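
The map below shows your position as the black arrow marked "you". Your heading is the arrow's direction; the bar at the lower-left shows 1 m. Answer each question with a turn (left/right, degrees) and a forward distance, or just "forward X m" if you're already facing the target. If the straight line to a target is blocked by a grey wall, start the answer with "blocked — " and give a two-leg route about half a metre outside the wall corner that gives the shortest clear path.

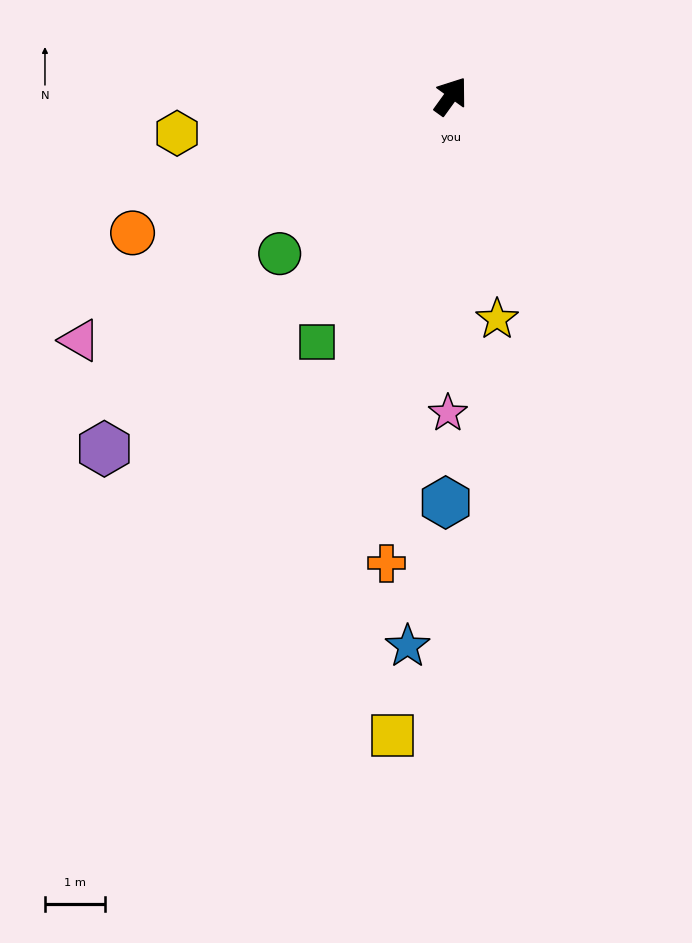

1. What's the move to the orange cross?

turn right 152°, forward 7.9 m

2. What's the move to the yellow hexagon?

turn left 134°, forward 4.6 m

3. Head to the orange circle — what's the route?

turn left 149°, forward 5.8 m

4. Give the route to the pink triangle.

turn left 159°, forward 7.4 m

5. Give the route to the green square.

turn right 173°, forward 4.7 m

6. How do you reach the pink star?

turn right 145°, forward 5.3 m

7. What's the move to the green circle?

turn left 168°, forward 3.9 m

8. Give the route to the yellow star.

turn right 132°, forward 3.8 m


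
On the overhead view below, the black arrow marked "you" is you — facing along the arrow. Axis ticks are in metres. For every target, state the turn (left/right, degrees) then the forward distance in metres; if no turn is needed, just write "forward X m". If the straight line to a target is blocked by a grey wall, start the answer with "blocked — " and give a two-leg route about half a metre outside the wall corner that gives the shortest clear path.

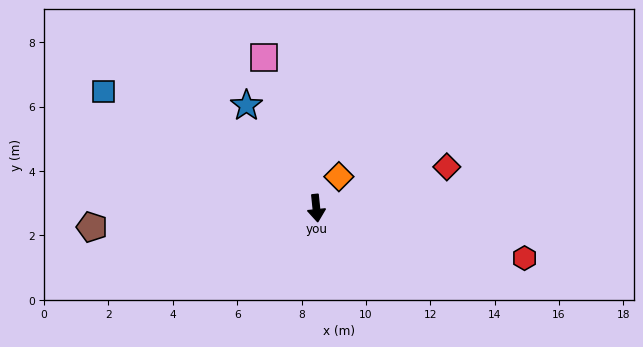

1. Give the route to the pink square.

turn right 167°, forward 5.0 m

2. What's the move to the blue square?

turn right 125°, forward 7.5 m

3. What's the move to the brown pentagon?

turn right 91°, forward 7.0 m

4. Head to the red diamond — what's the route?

turn left 102°, forward 4.3 m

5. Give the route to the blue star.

turn right 152°, forward 3.9 m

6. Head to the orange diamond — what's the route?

turn left 139°, forward 1.2 m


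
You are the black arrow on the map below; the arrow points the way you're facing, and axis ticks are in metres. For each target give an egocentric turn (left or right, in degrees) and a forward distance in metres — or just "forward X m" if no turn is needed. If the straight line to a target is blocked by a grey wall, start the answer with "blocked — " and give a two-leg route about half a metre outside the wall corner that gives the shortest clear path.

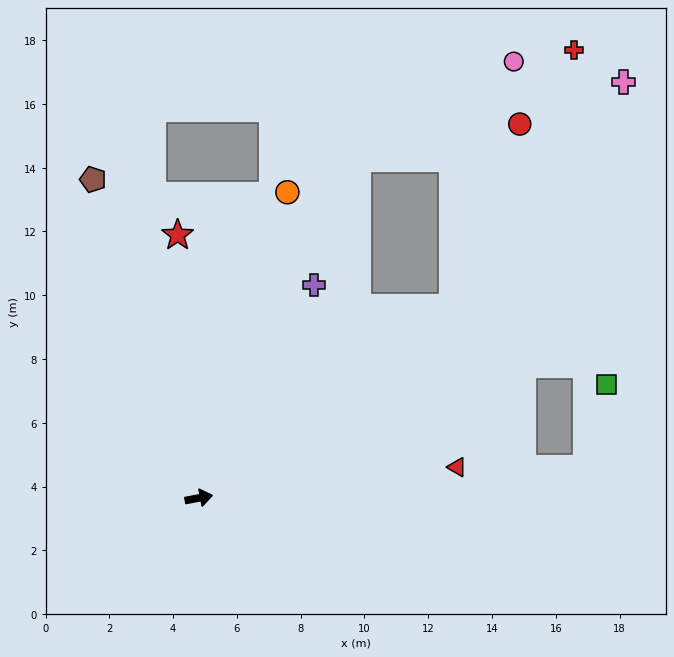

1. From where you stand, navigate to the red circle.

blocked — turn left 26°, forward 9.9 m, then turn left 33°, forward 6.1 m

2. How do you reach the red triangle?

turn right 4°, forward 8.2 m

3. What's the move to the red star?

turn left 84°, forward 8.3 m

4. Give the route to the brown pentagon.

turn left 98°, forward 10.5 m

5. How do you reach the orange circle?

turn left 63°, forward 10.0 m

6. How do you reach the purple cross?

turn left 51°, forward 7.6 m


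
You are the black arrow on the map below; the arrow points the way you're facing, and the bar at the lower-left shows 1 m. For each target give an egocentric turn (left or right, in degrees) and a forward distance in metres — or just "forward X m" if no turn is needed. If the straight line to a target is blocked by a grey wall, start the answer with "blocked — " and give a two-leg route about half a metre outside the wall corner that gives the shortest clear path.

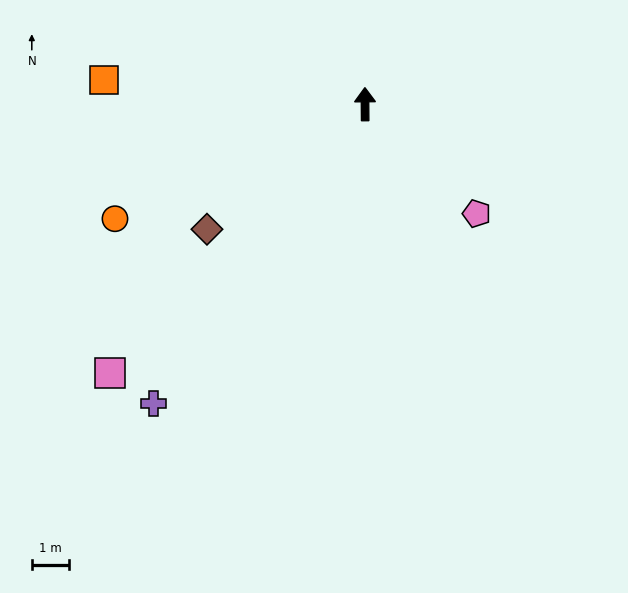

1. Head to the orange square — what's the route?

turn left 84°, forward 7.0 m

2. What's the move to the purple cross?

turn left 144°, forward 9.8 m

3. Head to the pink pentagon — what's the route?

turn right 135°, forward 4.2 m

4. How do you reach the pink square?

turn left 136°, forward 9.9 m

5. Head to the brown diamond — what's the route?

turn left 128°, forward 5.4 m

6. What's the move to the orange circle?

turn left 114°, forward 7.4 m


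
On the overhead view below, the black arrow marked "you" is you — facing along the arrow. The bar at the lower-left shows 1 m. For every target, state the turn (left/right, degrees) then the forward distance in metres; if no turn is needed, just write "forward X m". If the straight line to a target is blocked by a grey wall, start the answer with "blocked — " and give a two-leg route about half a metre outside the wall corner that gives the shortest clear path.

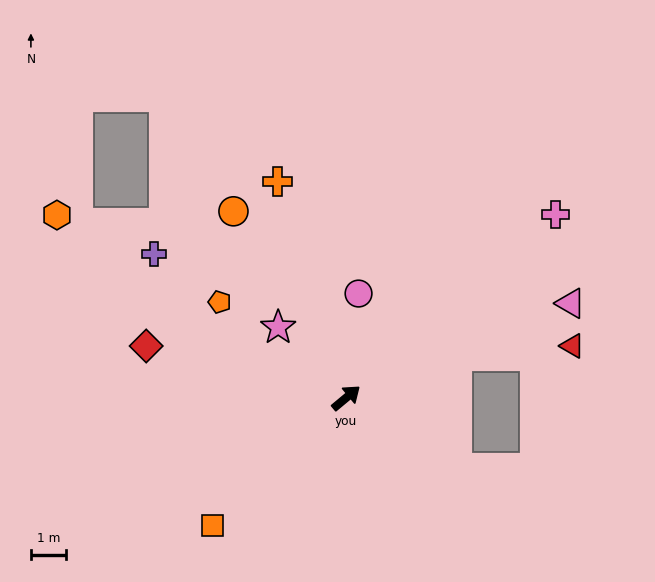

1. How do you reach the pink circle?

turn left 43°, forward 3.0 m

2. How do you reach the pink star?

turn left 94°, forward 2.8 m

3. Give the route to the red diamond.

turn left 126°, forward 5.9 m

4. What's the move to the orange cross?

turn left 68°, forward 6.4 m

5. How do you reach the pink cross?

forward 7.9 m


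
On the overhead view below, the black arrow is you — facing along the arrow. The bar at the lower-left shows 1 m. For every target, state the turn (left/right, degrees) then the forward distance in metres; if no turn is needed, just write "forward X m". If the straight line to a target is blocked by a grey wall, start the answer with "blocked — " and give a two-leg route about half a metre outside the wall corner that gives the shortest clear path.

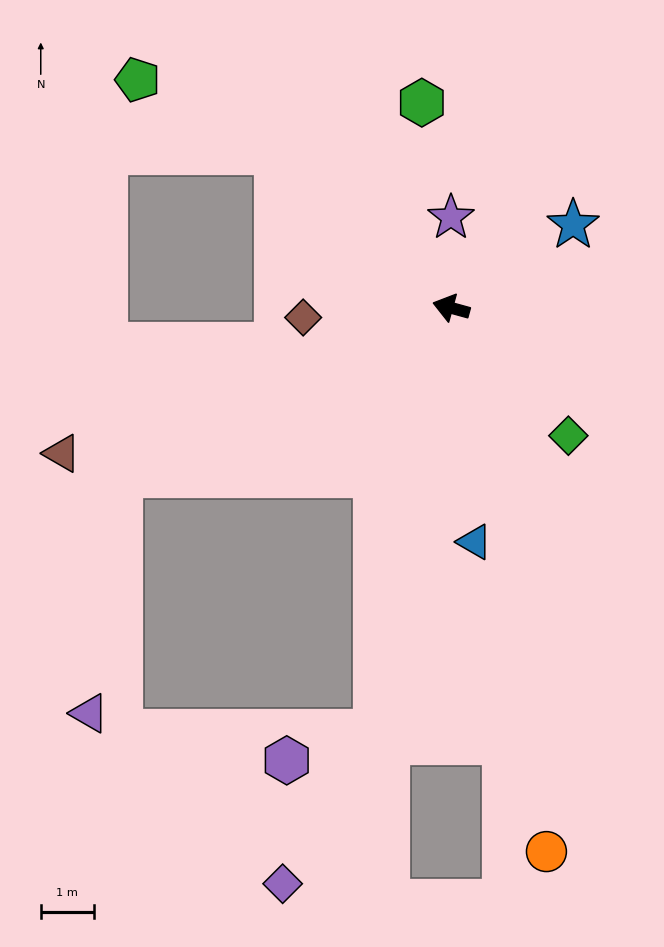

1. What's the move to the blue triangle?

turn left 111°, forward 4.5 m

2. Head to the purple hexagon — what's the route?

blocked — turn left 95°, forward 8.2 m, then turn right 62°, forward 1.8 m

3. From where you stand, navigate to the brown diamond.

turn left 19°, forward 2.8 m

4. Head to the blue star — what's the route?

turn right 130°, forward 2.8 m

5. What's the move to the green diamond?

turn left 148°, forward 3.3 m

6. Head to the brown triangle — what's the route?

turn left 36°, forward 7.9 m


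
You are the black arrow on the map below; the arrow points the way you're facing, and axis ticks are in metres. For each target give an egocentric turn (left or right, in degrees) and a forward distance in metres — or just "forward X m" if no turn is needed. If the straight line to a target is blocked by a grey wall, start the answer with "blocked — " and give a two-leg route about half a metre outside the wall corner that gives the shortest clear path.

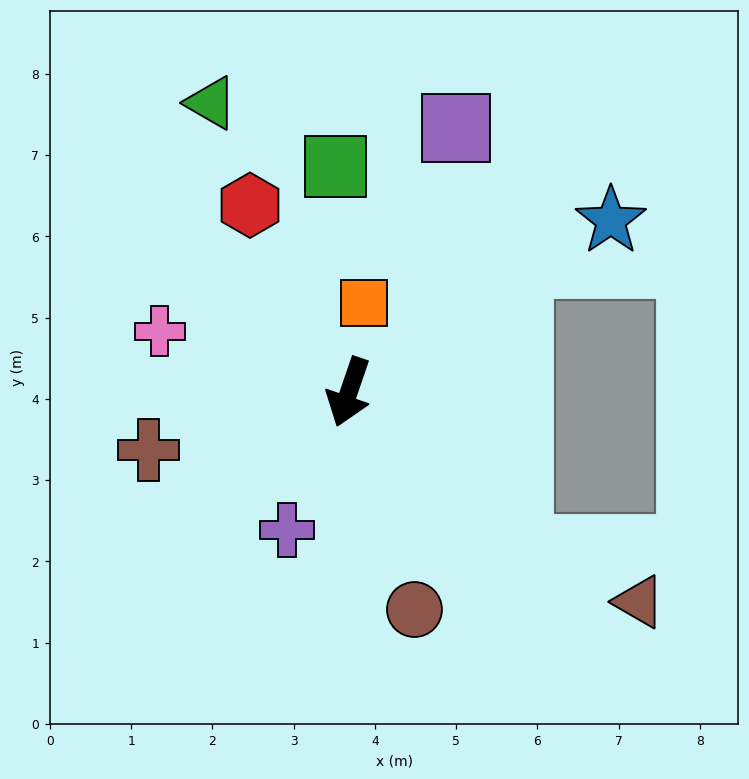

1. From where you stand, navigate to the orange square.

turn right 171°, forward 1.1 m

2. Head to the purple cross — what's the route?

turn right 5°, forward 1.9 m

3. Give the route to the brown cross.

turn right 55°, forward 2.6 m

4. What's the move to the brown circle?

turn left 36°, forward 2.8 m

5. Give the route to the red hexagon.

turn right 133°, forward 2.6 m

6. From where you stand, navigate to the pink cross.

turn right 89°, forward 2.4 m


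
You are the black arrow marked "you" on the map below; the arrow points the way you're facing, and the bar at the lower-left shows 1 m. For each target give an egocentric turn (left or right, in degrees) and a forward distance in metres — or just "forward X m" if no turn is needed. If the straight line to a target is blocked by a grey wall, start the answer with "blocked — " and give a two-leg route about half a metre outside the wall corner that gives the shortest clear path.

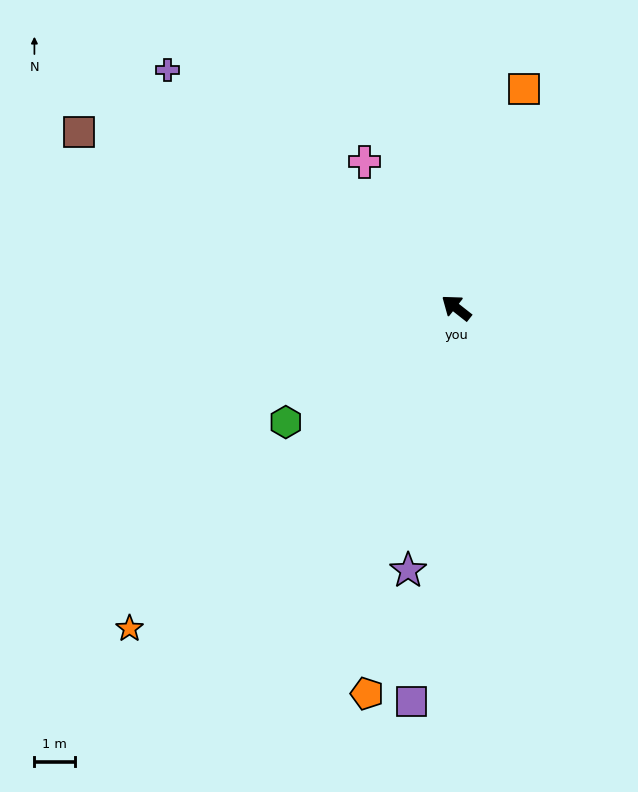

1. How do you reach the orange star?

turn left 83°, forward 11.4 m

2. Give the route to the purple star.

turn left 118°, forward 6.7 m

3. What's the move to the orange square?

turn right 69°, forward 5.7 m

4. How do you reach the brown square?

turn left 13°, forward 10.4 m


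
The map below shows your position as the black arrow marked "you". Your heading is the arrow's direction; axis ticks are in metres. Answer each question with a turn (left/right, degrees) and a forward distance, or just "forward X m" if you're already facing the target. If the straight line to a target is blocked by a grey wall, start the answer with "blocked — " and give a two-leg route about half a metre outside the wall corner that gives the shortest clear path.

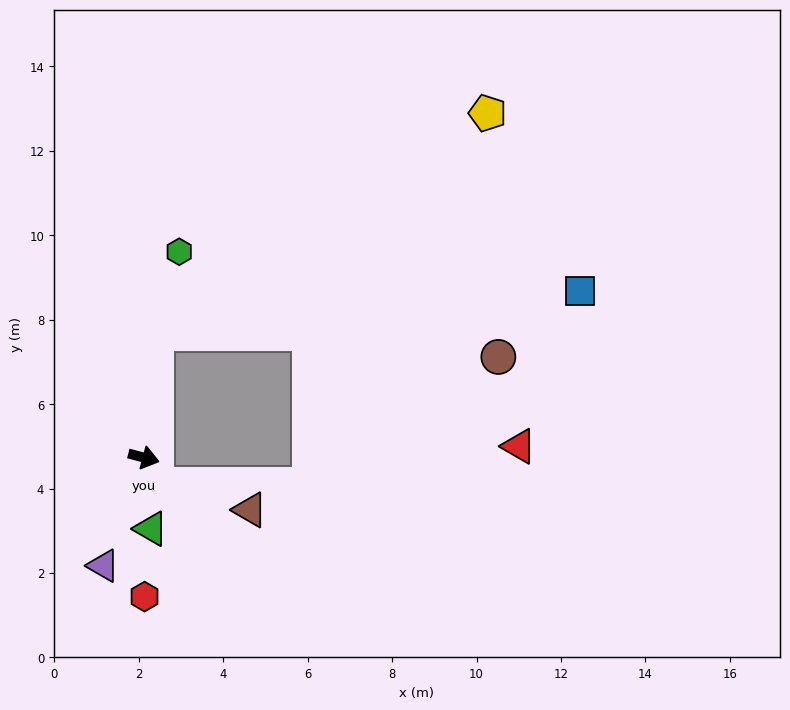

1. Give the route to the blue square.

blocked — turn left 99°, forward 3.0 m, then turn right 78°, forward 10.1 m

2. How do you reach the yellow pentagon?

blocked — turn left 99°, forward 3.0 m, then turn right 51°, forward 9.4 m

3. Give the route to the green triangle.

turn right 69°, forward 1.7 m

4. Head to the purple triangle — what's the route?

turn right 96°, forward 2.7 m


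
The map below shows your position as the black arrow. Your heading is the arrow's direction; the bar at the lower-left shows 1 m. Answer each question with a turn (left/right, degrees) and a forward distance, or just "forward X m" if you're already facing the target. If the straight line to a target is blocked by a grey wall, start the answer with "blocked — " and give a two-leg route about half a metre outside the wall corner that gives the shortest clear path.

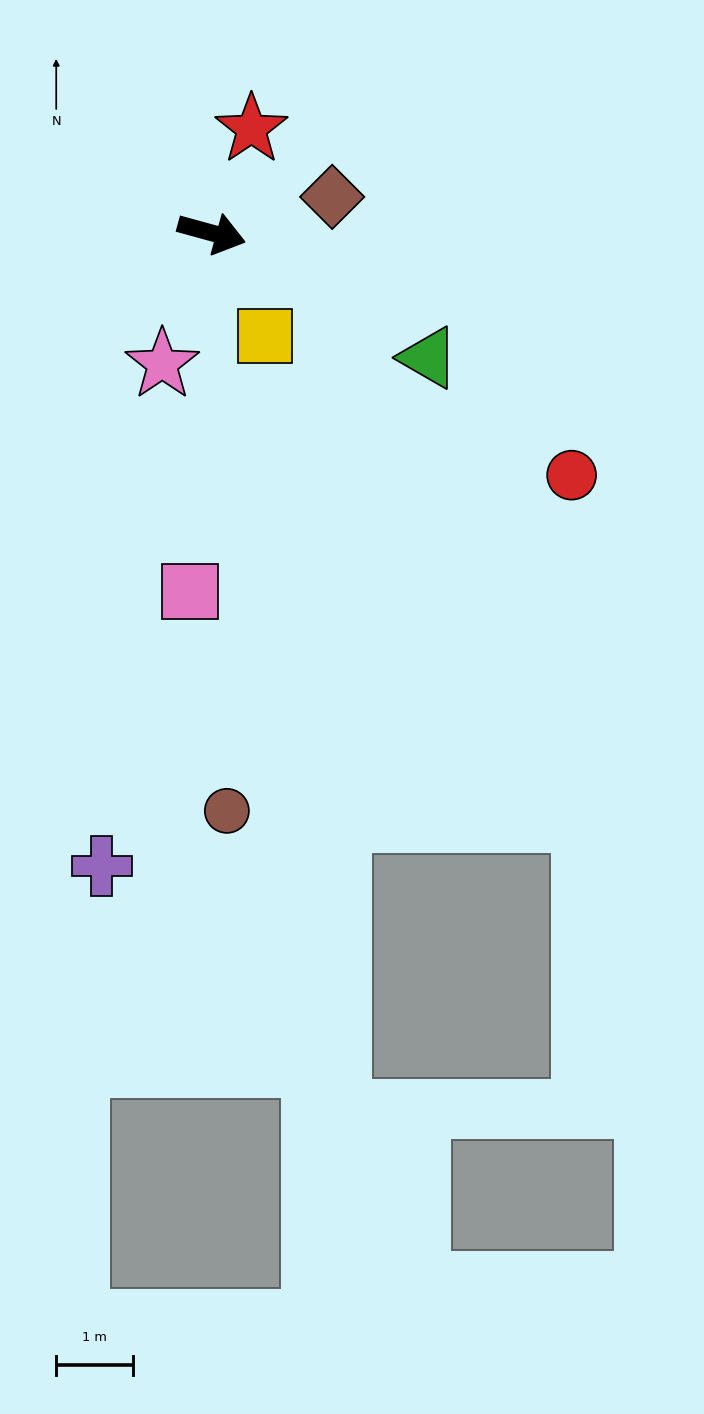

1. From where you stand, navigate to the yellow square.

turn right 47°, forward 1.5 m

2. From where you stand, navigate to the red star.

turn left 84°, forward 1.5 m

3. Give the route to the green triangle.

turn right 15°, forward 3.3 m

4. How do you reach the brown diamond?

turn left 32°, forward 1.6 m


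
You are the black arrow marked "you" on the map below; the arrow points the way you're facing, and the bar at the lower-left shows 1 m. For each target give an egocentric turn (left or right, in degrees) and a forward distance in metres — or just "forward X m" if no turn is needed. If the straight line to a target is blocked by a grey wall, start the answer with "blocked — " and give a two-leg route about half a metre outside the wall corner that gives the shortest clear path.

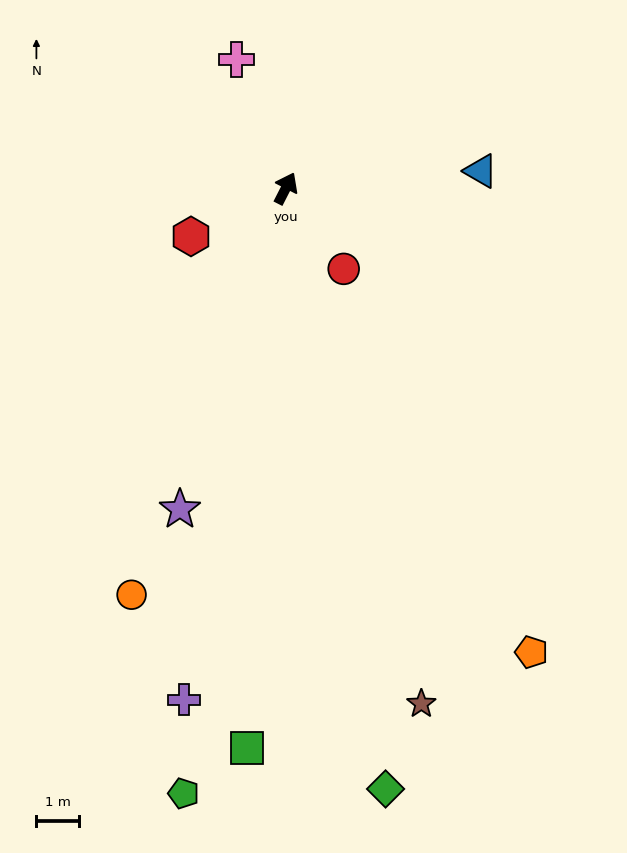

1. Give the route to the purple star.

turn right 171°, forward 7.9 m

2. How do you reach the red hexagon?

turn left 144°, forward 2.5 m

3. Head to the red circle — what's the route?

turn right 117°, forward 2.3 m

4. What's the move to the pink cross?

turn left 48°, forward 3.2 m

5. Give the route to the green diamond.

turn right 144°, forward 14.2 m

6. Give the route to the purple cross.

turn right 164°, forward 12.2 m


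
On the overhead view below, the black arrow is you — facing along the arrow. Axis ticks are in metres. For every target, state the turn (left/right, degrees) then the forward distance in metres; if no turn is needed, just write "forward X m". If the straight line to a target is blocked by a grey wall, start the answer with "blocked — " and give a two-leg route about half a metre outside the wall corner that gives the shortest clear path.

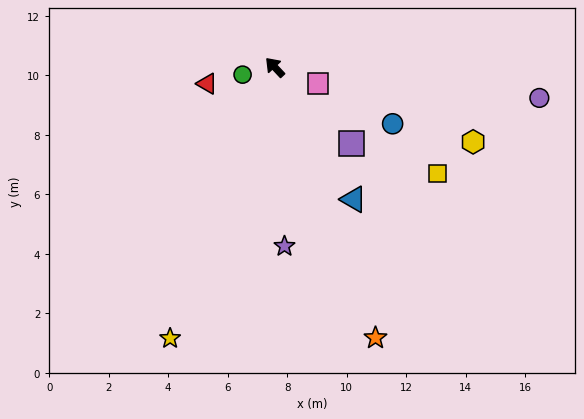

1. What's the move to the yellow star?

turn left 116°, forward 9.8 m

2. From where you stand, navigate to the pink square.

turn right 154°, forward 1.5 m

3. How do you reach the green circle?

turn left 60°, forward 1.1 m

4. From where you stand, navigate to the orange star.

turn left 157°, forward 9.7 m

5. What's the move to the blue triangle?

turn left 168°, forward 5.2 m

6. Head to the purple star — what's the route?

turn left 140°, forward 6.0 m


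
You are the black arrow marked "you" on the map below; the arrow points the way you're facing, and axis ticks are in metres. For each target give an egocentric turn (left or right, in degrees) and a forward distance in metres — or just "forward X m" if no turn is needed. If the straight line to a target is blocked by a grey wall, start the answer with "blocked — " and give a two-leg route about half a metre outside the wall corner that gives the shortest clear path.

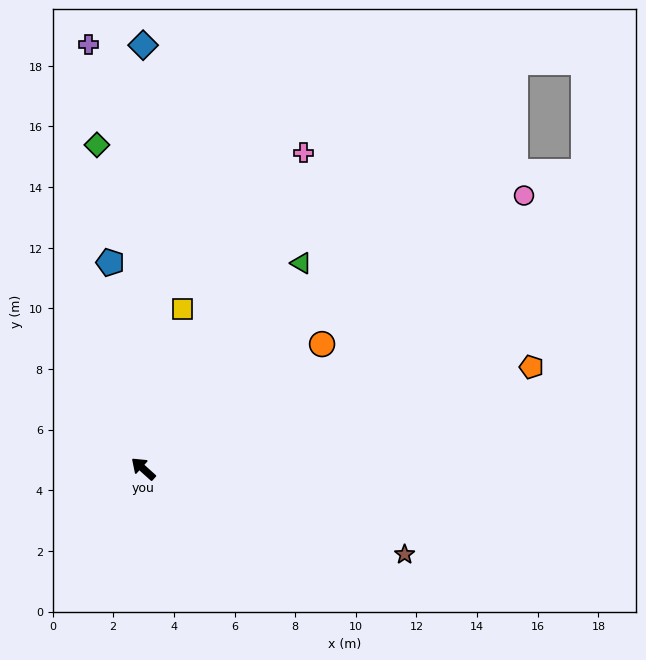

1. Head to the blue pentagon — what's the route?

turn right 39°, forward 6.9 m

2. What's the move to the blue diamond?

turn right 48°, forward 14.0 m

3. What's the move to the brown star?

turn right 156°, forward 9.1 m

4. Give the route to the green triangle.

turn right 85°, forward 8.6 m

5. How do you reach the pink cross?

turn right 75°, forward 11.7 m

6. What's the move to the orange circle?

turn right 103°, forward 7.2 m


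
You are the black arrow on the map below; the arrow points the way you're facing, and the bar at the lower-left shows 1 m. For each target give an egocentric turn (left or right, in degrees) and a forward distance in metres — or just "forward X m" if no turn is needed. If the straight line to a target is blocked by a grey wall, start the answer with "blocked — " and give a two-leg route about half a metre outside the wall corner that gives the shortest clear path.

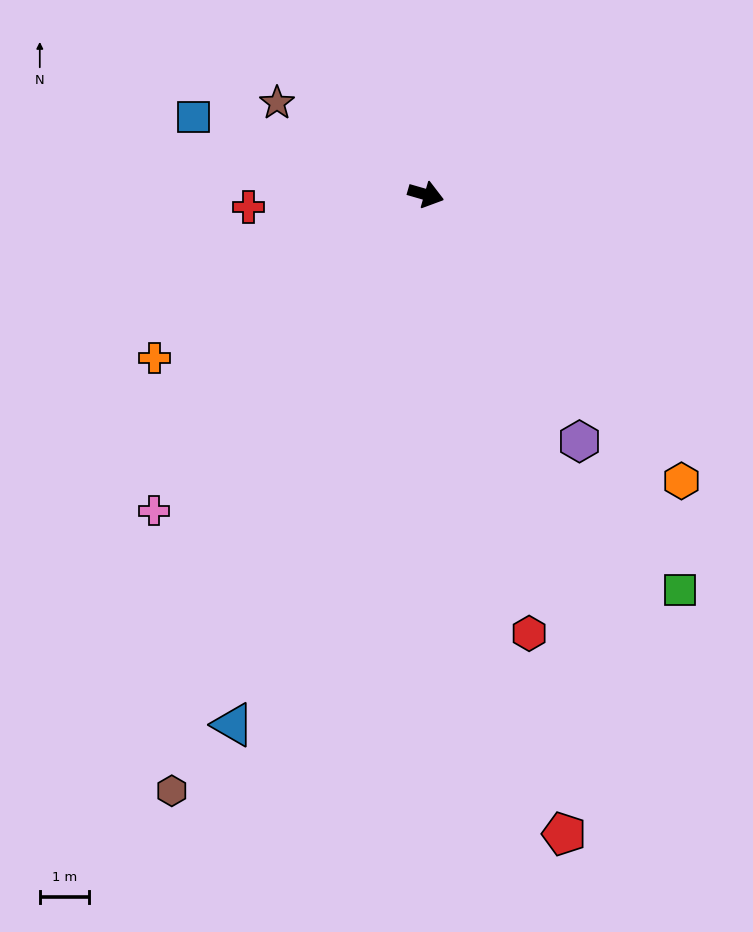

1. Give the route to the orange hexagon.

turn right 32°, forward 7.8 m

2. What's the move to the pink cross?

turn right 115°, forward 8.5 m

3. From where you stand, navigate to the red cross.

turn right 160°, forward 3.6 m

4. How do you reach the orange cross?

turn right 133°, forward 6.5 m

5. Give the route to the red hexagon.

turn right 61°, forward 9.2 m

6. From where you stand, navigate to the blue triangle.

turn right 94°, forward 11.5 m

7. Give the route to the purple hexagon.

turn right 42°, forward 5.9 m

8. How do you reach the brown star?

turn left 164°, forward 3.6 m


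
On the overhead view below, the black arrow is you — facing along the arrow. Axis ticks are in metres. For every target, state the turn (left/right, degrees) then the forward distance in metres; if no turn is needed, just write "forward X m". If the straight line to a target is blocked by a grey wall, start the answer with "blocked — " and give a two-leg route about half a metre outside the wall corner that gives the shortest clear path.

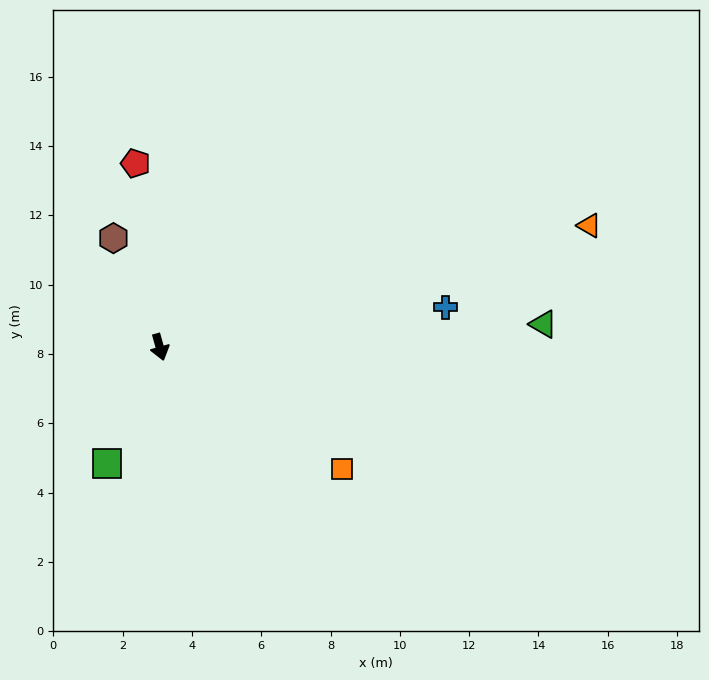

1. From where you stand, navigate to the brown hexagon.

turn right 173°, forward 3.4 m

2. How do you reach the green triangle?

turn left 78°, forward 11.1 m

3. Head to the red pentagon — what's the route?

turn left 172°, forward 5.3 m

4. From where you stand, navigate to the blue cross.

turn left 82°, forward 8.3 m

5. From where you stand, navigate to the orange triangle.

turn left 90°, forward 12.9 m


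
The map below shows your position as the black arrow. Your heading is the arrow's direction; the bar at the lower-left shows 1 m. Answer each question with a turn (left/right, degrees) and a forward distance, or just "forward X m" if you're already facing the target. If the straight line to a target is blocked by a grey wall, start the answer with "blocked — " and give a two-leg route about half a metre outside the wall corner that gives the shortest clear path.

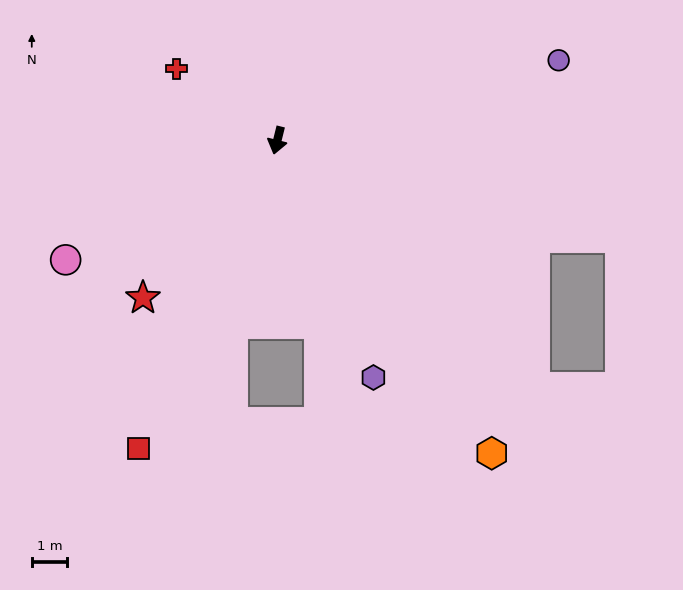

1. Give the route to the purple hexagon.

turn left 36°, forward 7.2 m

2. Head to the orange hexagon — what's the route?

turn left 48°, forward 10.7 m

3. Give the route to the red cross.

turn right 111°, forward 3.5 m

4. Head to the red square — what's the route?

turn right 10°, forward 9.6 m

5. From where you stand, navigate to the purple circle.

turn left 120°, forward 8.3 m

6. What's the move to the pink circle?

turn right 47°, forward 6.9 m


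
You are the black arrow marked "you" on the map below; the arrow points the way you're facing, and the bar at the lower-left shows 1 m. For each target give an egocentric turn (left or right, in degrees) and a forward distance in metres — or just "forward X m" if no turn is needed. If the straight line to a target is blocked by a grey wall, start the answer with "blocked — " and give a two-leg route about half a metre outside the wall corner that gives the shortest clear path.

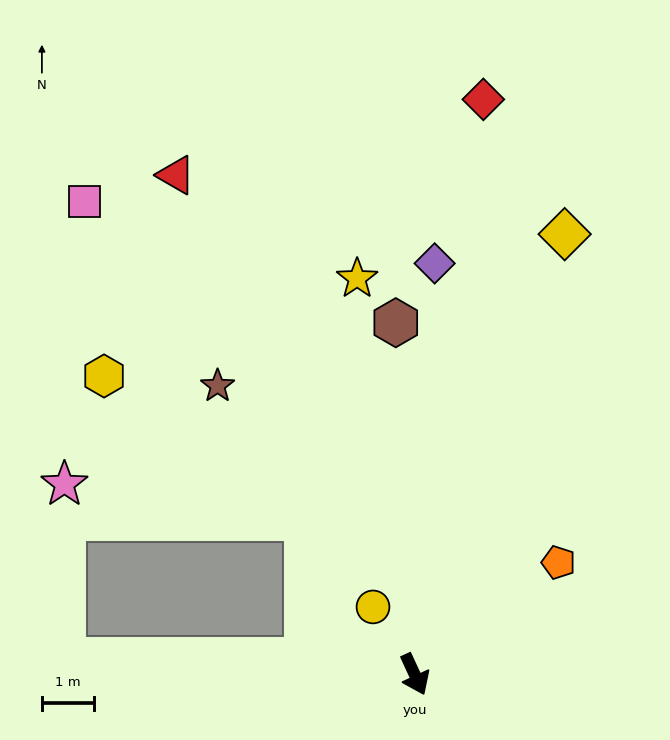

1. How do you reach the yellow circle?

turn right 173°, forward 1.5 m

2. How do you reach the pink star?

blocked — turn right 117°, forward 6.7 m, then turn right 88°, forward 3.4 m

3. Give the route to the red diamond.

turn left 148°, forward 11.1 m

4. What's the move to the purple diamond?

turn left 152°, forward 7.9 m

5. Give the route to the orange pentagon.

turn left 103°, forward 3.5 m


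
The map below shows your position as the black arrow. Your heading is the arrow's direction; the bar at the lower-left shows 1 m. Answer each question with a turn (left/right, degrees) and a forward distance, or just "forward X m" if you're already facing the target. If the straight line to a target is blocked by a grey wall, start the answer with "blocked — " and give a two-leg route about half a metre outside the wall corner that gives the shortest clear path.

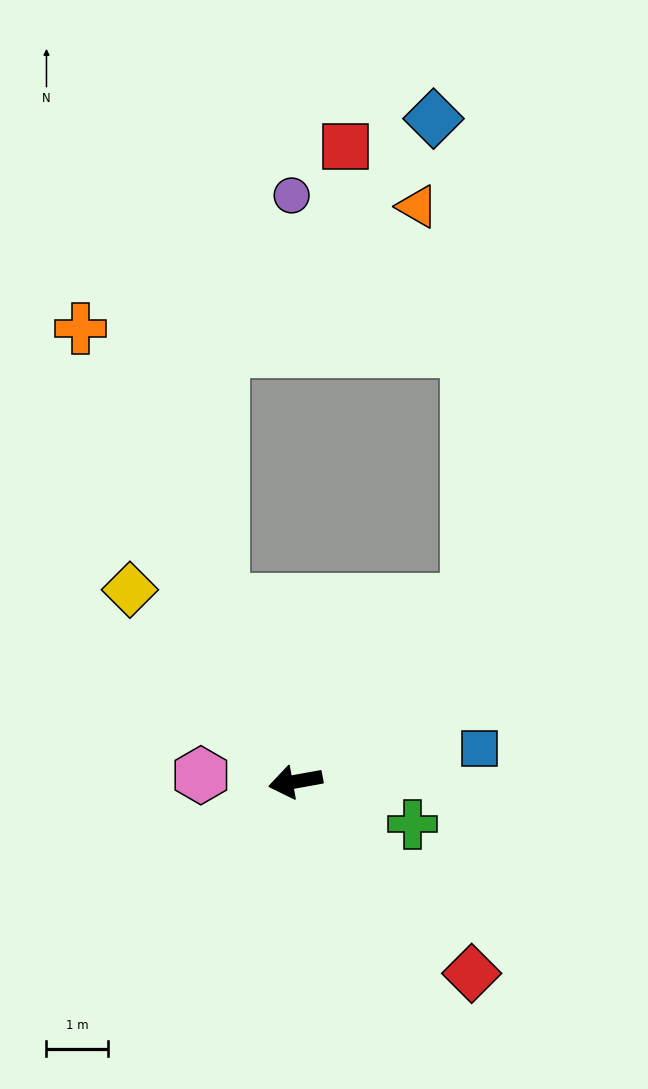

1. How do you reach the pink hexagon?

turn right 14°, forward 1.5 m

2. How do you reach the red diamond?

turn left 122°, forward 4.2 m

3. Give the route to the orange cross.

turn right 75°, forward 8.1 m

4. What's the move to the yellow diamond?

turn right 59°, forward 4.1 m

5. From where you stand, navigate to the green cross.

turn left 150°, forward 2.0 m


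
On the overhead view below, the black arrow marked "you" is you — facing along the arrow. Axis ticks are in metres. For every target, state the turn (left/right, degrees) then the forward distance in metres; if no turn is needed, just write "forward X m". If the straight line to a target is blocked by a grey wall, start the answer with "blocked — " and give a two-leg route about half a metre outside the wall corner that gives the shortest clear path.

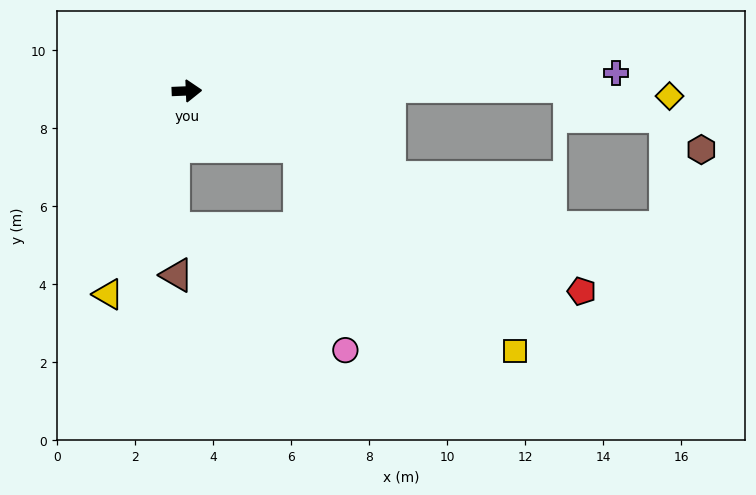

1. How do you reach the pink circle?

blocked — turn right 29°, forward 3.2 m, then turn right 51°, forward 5.4 m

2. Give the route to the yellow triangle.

turn right 113°, forward 5.6 m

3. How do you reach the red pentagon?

turn right 29°, forward 11.4 m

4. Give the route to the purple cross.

forward 11.0 m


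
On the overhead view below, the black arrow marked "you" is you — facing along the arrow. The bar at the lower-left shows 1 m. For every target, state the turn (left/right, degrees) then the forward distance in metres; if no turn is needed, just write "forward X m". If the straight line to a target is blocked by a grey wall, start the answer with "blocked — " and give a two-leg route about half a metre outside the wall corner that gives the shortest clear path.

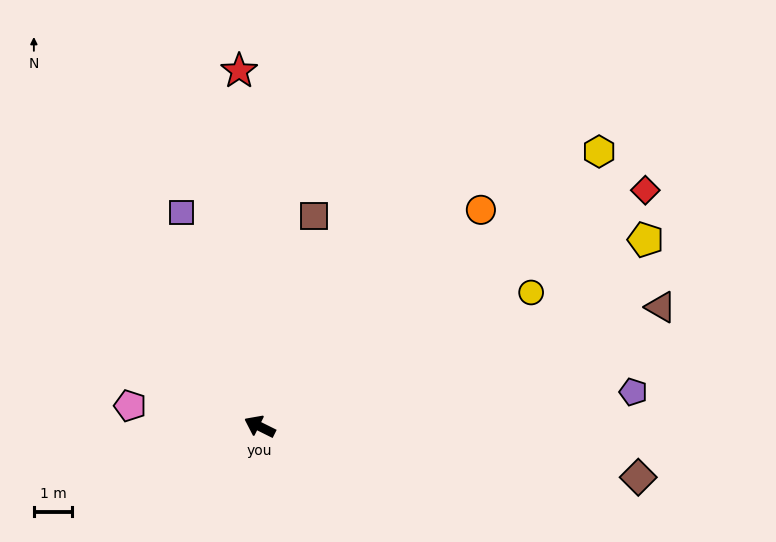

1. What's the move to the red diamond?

turn right 122°, forward 11.9 m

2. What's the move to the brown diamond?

turn right 161°, forward 10.0 m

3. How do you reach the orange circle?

turn right 109°, forward 8.1 m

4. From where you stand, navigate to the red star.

turn right 60°, forward 9.4 m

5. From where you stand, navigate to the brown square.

turn right 78°, forward 5.7 m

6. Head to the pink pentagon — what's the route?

turn left 17°, forward 3.5 m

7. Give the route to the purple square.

turn right 44°, forward 6.0 m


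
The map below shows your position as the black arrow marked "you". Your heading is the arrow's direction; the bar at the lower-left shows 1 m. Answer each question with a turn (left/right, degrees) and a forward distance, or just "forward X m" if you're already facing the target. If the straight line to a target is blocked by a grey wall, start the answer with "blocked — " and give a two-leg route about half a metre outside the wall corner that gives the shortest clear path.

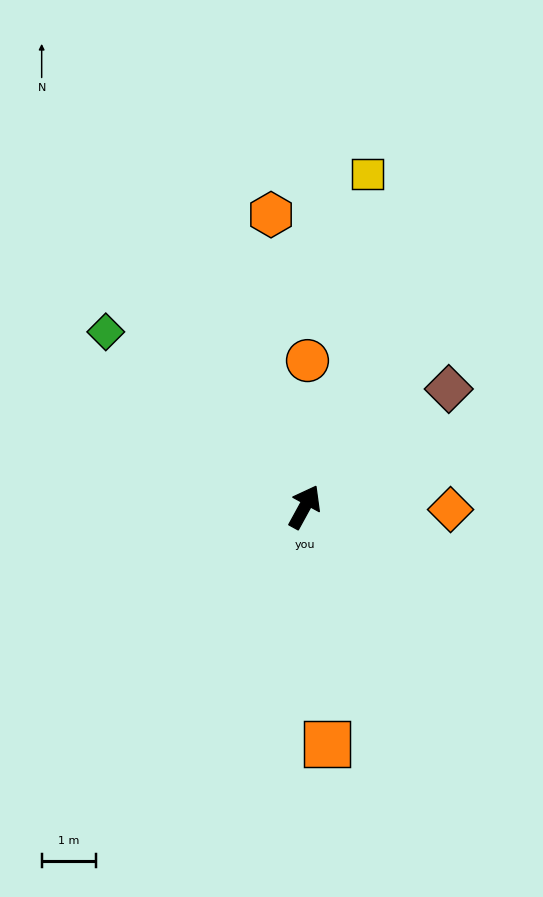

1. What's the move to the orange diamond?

turn right 62°, forward 2.7 m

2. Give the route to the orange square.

turn right 146°, forward 4.4 m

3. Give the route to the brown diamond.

turn right 22°, forward 3.4 m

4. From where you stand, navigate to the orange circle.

turn left 28°, forward 2.7 m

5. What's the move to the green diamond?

turn left 77°, forward 4.9 m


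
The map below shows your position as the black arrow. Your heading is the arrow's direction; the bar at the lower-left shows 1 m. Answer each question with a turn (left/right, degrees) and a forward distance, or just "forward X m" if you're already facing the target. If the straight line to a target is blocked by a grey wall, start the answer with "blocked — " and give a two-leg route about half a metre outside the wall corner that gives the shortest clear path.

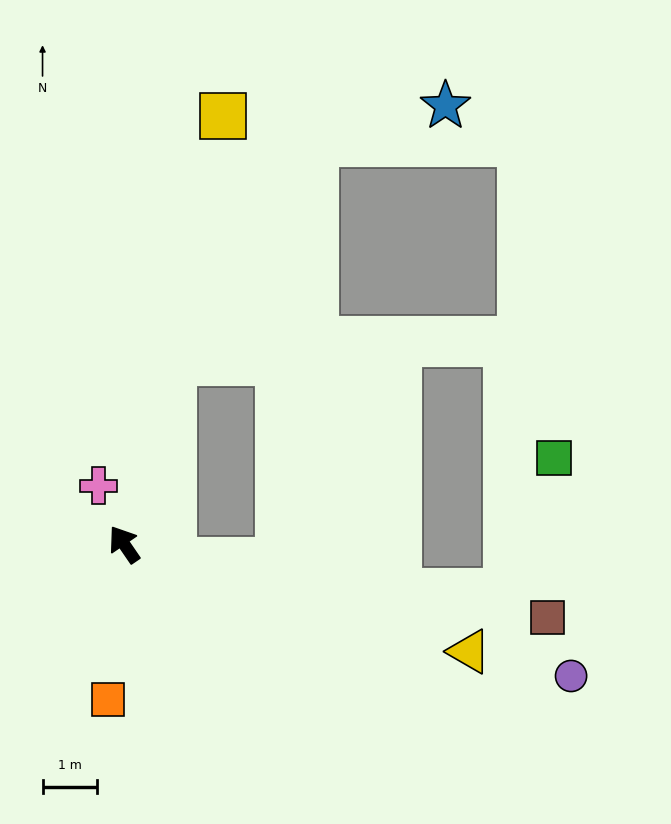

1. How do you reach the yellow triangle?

turn right 142°, forward 6.6 m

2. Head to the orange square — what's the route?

turn left 140°, forward 2.9 m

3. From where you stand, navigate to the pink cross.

turn right 11°, forward 1.2 m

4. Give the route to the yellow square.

turn right 47°, forward 8.1 m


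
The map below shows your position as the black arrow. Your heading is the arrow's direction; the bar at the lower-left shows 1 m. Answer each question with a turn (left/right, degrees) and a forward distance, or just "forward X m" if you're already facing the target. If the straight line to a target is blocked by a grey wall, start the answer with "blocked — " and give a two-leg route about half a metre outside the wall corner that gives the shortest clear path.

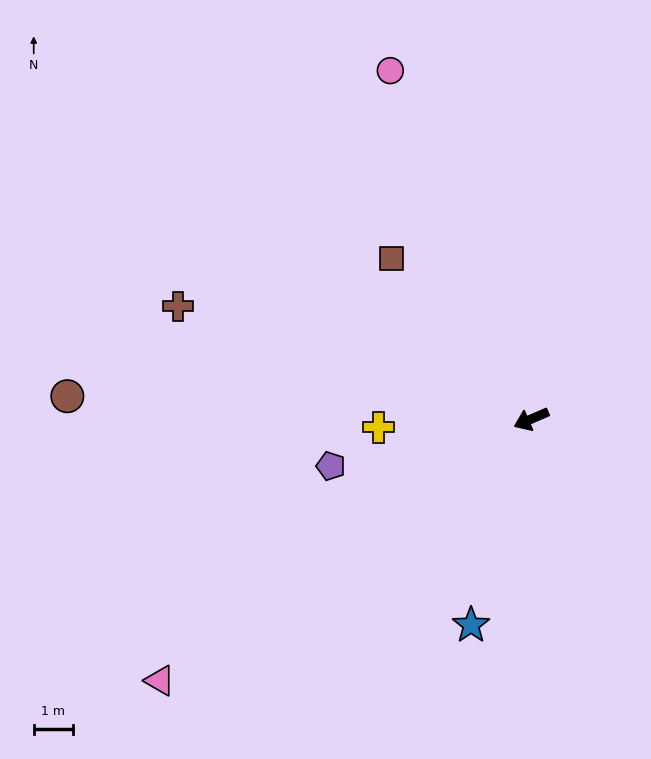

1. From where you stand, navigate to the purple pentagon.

turn right 10°, forward 5.2 m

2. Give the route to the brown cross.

turn right 41°, forward 9.4 m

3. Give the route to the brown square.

turn right 72°, forward 5.4 m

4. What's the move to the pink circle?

turn right 91°, forward 9.5 m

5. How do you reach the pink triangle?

turn left 12°, forward 11.5 m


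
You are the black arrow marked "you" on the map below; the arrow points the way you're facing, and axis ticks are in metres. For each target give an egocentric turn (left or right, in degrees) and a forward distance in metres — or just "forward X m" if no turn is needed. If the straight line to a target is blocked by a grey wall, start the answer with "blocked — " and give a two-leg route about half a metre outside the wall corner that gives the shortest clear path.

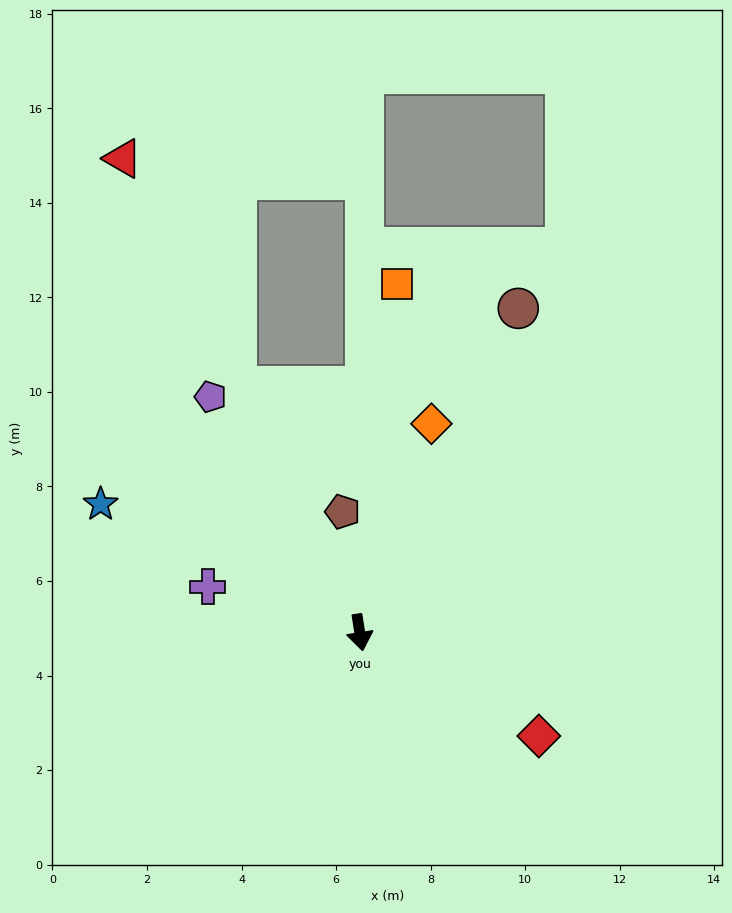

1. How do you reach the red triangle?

turn right 162°, forward 11.2 m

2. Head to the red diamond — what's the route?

turn left 51°, forward 4.4 m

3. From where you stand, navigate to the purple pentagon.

turn right 157°, forward 5.9 m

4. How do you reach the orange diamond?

turn left 152°, forward 4.7 m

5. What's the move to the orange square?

turn left 165°, forward 7.4 m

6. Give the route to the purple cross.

turn right 116°, forward 3.4 m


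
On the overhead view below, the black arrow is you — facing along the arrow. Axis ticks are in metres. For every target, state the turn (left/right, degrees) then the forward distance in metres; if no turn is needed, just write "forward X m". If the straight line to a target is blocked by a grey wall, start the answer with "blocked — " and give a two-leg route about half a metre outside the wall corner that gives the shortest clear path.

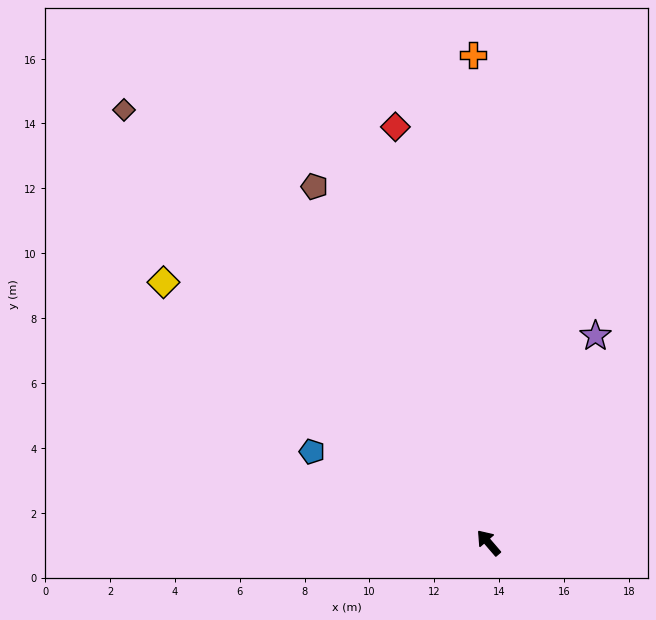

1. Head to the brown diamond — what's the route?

forward 17.4 m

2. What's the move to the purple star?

turn right 68°, forward 7.2 m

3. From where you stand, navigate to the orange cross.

turn right 39°, forward 15.0 m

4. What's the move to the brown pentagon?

turn right 15°, forward 12.2 m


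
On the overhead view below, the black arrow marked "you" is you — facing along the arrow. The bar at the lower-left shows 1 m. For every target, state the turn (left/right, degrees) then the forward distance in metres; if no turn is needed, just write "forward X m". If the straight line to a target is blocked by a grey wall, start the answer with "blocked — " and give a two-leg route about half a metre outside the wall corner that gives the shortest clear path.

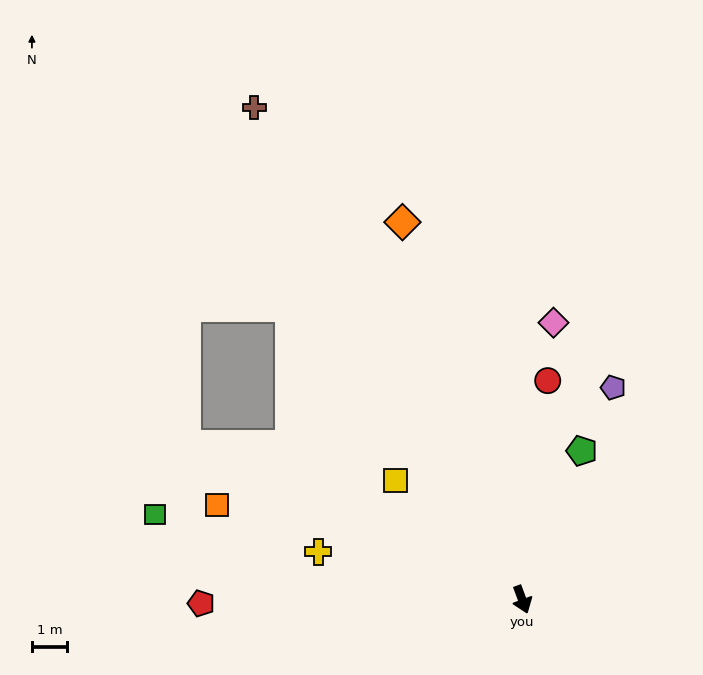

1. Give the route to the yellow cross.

turn right 123°, forward 5.9 m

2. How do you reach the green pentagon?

turn left 138°, forward 4.5 m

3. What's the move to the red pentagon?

turn right 110°, forward 9.1 m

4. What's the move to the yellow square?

turn right 153°, forward 4.9 m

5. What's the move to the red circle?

turn left 153°, forward 6.2 m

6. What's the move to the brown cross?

turn right 172°, forward 15.8 m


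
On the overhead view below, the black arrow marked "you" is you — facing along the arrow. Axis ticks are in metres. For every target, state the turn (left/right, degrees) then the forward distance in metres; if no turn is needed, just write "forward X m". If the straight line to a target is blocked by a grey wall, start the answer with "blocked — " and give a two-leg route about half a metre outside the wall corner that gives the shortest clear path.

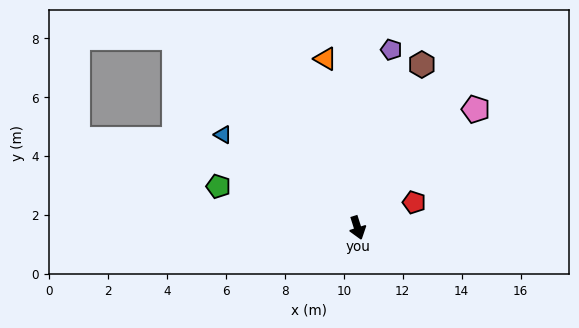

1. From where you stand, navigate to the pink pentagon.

turn left 117°, forward 5.7 m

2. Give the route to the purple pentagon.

turn left 152°, forward 6.2 m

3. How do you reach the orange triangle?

turn left 173°, forward 5.8 m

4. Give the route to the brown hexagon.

turn left 141°, forward 6.0 m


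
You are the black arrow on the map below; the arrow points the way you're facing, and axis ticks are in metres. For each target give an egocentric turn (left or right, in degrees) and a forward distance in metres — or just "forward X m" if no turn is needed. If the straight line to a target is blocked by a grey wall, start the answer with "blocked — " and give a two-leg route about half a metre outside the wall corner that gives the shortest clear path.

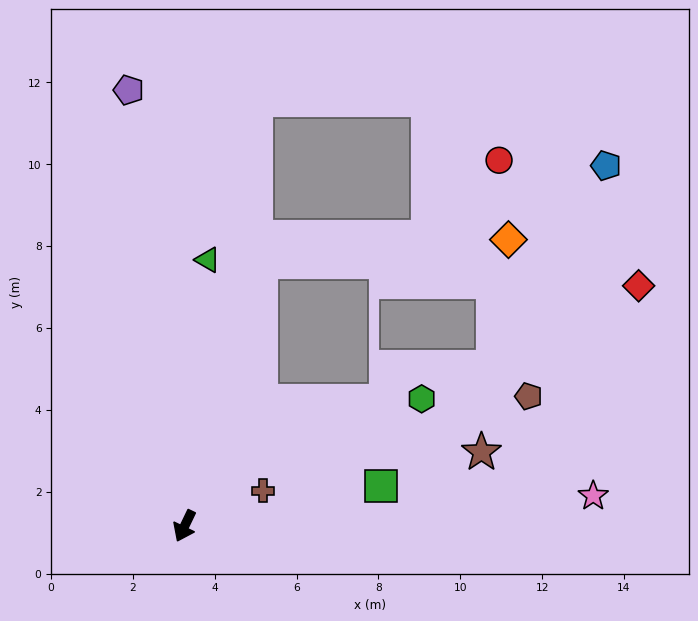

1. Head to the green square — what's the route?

turn left 127°, forward 4.9 m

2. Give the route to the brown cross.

turn left 140°, forward 2.1 m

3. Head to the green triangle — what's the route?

turn right 159°, forward 6.5 m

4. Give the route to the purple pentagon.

turn right 147°, forward 10.7 m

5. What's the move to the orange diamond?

blocked — turn right 170°, forward 6.7 m, then turn right 69°, forward 6.1 m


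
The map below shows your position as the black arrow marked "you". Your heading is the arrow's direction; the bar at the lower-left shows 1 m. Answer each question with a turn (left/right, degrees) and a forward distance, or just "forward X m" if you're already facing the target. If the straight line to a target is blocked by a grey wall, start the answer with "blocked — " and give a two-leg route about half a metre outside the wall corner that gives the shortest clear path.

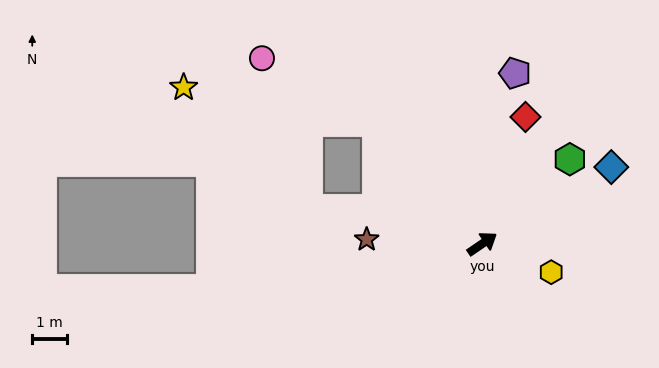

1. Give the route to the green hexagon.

turn left 10°, forward 3.5 m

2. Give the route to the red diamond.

turn left 37°, forward 3.8 m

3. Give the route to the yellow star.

blocked — turn left 97°, forward 4.6 m, then turn left 38°, forward 5.6 m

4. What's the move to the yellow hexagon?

turn right 57°, forward 2.1 m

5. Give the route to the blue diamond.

turn right 4°, forward 4.3 m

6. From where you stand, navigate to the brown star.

turn left 144°, forward 3.3 m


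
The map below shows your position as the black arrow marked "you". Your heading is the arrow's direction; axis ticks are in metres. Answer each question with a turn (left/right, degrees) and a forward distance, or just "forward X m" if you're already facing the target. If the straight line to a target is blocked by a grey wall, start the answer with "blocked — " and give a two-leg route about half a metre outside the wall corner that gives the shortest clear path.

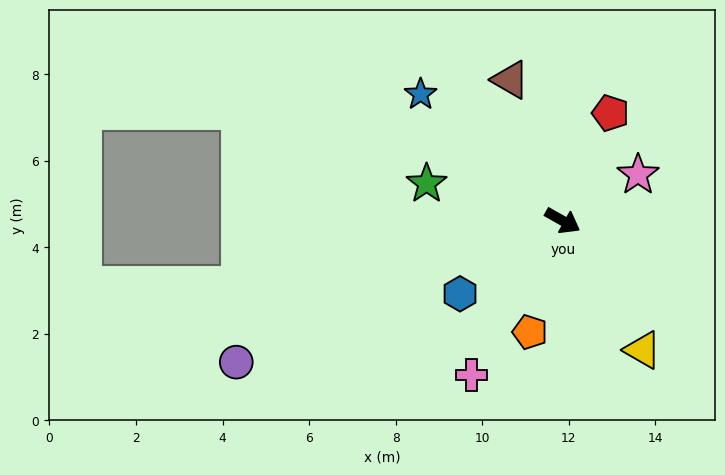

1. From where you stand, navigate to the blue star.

turn left 168°, forward 4.4 m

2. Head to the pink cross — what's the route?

turn right 91°, forward 4.1 m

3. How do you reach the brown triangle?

turn left 140°, forward 3.5 m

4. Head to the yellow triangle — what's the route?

turn right 29°, forward 3.5 m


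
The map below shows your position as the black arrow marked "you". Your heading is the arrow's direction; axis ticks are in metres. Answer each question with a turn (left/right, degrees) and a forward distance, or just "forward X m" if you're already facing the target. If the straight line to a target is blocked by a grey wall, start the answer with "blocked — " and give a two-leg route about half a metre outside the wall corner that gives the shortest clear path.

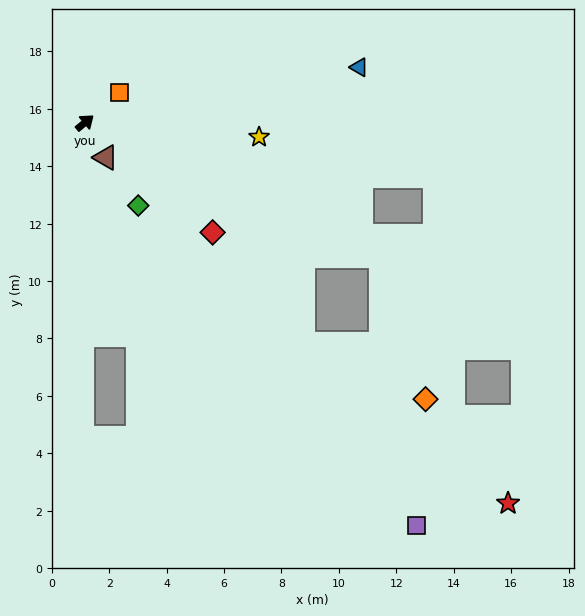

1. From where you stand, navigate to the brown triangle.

turn right 99°, forward 1.4 m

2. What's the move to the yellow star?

turn right 44°, forward 6.1 m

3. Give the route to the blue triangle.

turn right 28°, forward 9.7 m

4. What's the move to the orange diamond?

blocked — turn right 64°, forward 11.3 m, then turn right 48°, forward 5.2 m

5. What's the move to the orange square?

forward 1.6 m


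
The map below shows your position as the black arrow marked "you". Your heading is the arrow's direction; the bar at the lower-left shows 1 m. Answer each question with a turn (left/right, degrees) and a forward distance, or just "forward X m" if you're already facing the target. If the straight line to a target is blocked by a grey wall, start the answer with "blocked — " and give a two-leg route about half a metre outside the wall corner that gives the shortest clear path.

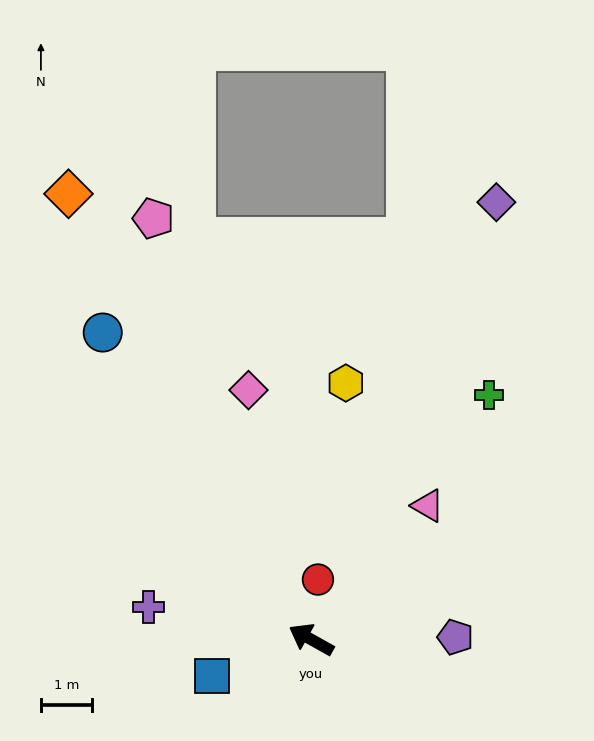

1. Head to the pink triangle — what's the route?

turn right 102°, forward 3.5 m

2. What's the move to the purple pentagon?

turn right 150°, forward 2.8 m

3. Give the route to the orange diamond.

turn right 32°, forward 10.0 m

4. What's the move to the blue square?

turn left 49°, forward 2.1 m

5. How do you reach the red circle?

turn right 67°, forward 1.2 m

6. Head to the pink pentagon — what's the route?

turn right 40°, forward 8.9 m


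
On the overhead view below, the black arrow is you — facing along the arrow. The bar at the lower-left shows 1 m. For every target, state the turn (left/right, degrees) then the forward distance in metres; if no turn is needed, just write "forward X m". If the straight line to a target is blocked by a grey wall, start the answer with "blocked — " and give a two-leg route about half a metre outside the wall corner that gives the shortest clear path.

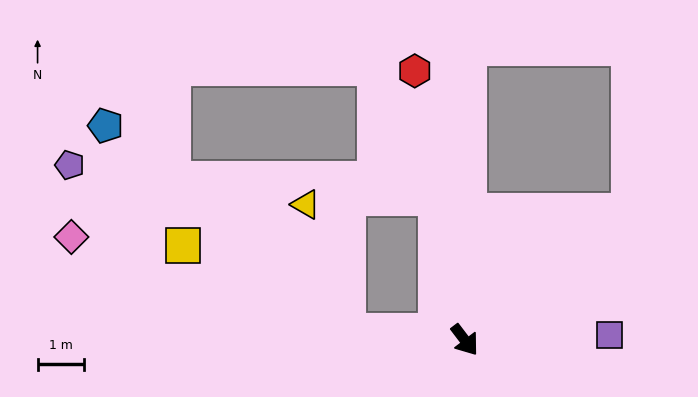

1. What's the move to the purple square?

turn left 55°, forward 3.1 m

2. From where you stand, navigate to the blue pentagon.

blocked — turn right 131°, forward 2.6 m, then turn right 37°, forward 6.9 m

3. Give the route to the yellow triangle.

blocked — turn right 131°, forward 2.6 m, then turn right 69°, forward 2.9 m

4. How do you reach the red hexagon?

turn left 153°, forward 5.9 m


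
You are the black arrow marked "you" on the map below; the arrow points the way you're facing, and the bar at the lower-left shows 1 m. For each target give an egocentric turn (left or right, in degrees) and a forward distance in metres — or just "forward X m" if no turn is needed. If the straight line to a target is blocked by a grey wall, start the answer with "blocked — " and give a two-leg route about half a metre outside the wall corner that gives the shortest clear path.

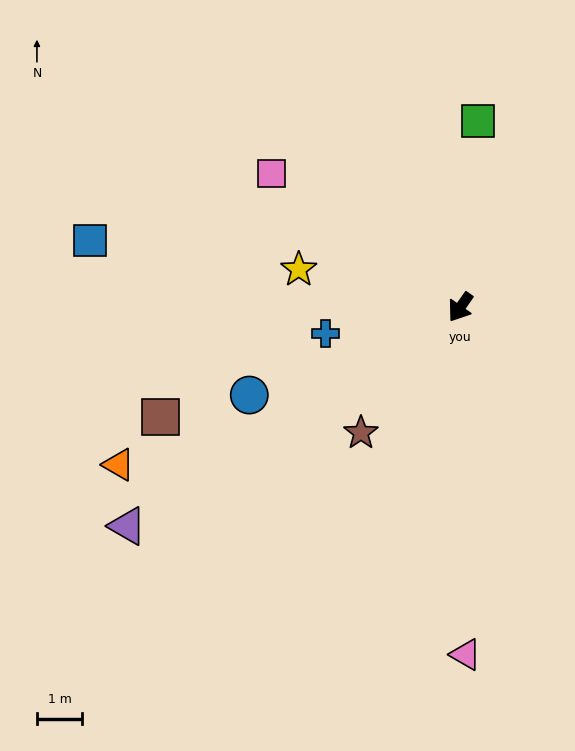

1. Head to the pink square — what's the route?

turn right 90°, forward 5.1 m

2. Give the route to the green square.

turn right 150°, forward 4.2 m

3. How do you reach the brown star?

turn right 3°, forward 3.6 m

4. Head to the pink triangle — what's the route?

turn left 36°, forward 7.7 m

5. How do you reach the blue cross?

turn right 44°, forward 3.0 m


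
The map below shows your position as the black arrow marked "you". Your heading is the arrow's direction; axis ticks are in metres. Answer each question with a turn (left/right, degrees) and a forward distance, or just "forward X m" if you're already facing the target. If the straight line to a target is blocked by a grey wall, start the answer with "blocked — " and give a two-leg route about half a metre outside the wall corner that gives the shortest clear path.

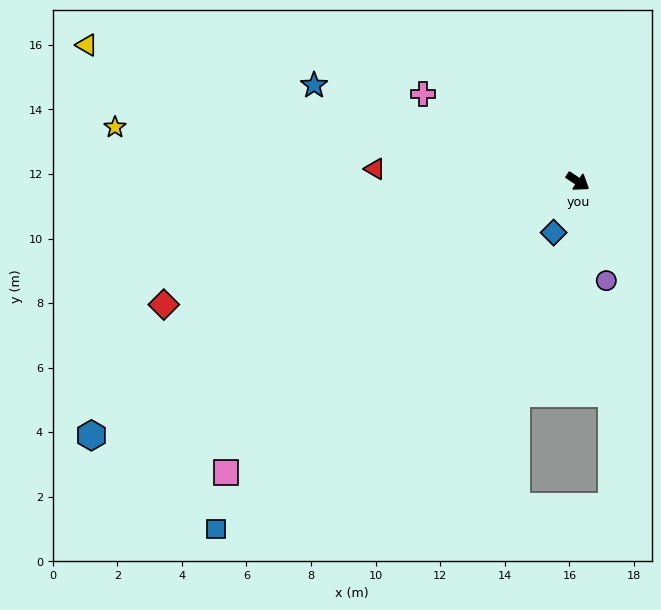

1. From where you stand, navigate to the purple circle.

turn right 40°, forward 3.2 m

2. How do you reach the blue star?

turn right 166°, forward 8.7 m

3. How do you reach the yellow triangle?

turn right 162°, forward 15.8 m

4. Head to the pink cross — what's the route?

turn right 176°, forward 5.5 m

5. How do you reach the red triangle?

turn right 150°, forward 6.3 m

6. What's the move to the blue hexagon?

turn right 119°, forward 17.0 m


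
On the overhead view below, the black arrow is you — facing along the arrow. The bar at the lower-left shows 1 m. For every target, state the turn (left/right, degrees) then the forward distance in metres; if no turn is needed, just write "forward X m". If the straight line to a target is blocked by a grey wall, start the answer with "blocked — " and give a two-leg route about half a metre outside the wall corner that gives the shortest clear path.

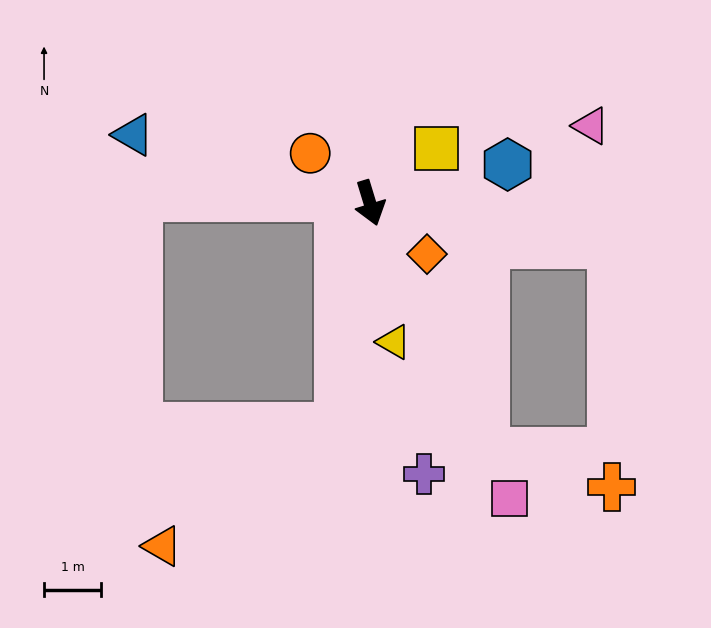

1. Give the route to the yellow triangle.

turn right 7°, forward 2.5 m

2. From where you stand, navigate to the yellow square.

turn left 112°, forward 1.5 m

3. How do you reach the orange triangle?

blocked — turn right 25°, forward 4.0 m, then turn right 48°, forward 3.7 m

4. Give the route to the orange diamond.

turn left 31°, forward 1.3 m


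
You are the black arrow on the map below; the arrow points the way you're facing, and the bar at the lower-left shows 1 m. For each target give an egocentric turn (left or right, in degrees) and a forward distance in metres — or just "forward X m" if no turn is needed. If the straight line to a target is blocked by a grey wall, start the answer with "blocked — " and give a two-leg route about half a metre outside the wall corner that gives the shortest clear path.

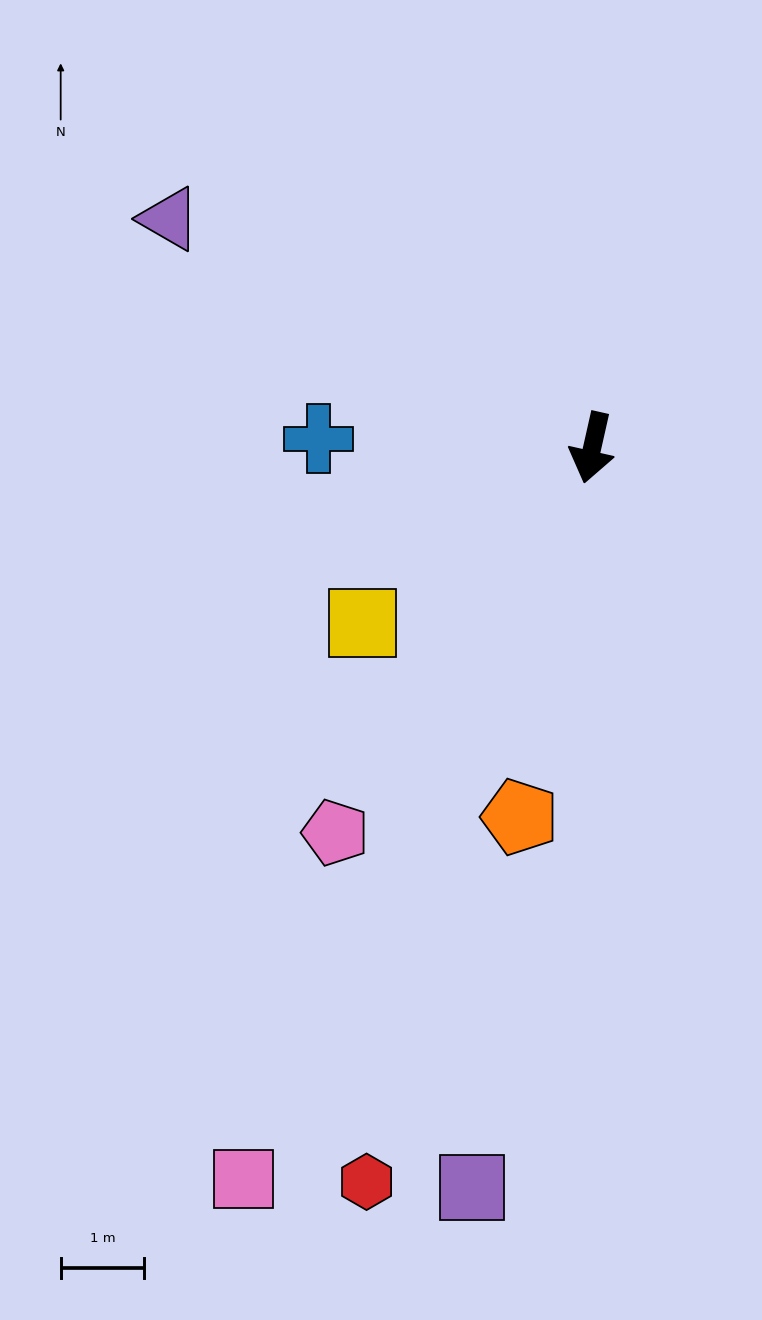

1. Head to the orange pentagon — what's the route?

forward 4.5 m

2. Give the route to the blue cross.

turn right 79°, forward 3.3 m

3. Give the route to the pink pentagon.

turn right 21°, forward 5.5 m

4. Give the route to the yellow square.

turn right 40°, forward 3.5 m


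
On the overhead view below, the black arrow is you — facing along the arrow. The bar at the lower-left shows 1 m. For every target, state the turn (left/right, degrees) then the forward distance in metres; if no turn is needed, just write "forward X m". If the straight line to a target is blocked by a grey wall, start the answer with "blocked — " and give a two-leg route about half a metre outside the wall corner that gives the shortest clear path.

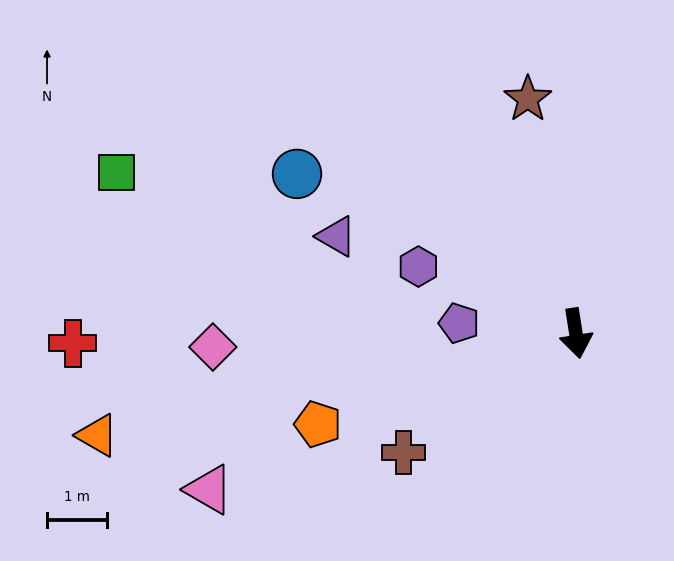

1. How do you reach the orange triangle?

turn right 87°, forward 8.1 m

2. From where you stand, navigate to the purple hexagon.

turn right 122°, forward 2.8 m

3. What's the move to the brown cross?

turn right 64°, forward 3.5 m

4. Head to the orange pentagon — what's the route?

turn right 79°, forward 4.5 m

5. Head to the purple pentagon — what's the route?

turn right 104°, forward 1.9 m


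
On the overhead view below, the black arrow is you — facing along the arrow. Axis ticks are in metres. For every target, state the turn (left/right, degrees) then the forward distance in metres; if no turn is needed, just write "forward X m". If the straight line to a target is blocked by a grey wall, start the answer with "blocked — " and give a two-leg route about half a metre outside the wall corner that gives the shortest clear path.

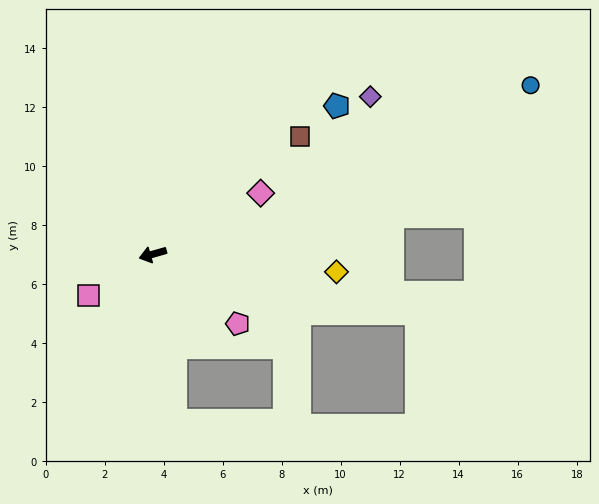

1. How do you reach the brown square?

turn right 157°, forward 6.4 m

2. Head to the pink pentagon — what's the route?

turn left 125°, forward 3.7 m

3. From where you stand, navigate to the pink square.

turn left 17°, forward 2.6 m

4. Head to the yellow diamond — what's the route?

turn left 159°, forward 6.3 m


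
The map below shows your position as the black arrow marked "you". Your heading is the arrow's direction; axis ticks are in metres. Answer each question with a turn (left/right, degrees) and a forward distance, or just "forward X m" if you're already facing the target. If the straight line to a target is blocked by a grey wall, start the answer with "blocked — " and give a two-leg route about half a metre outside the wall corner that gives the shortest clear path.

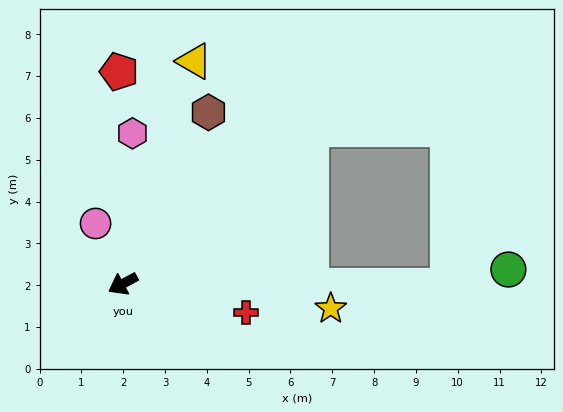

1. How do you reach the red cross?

turn left 139°, forward 3.0 m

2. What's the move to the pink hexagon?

turn right 122°, forward 3.6 m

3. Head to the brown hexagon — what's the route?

turn right 145°, forward 4.6 m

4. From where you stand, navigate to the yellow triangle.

turn right 136°, forward 5.6 m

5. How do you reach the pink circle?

turn right 94°, forward 1.6 m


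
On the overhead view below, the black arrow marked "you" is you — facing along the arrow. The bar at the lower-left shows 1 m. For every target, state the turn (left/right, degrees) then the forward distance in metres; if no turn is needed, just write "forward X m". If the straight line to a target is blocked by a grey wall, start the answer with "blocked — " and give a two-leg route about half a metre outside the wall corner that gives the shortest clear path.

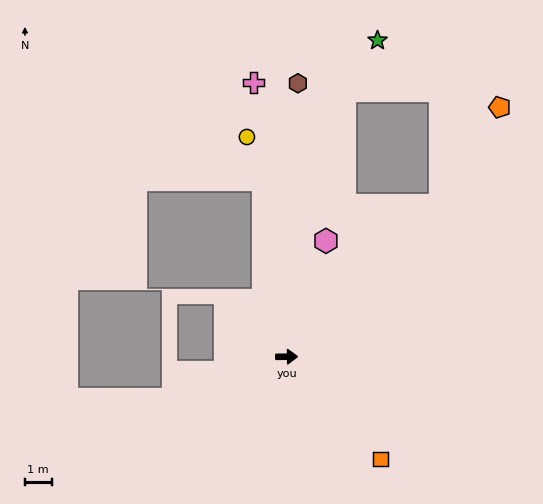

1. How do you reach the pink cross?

turn left 96°, forward 10.4 m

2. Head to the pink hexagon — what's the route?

turn left 71°, forward 4.6 m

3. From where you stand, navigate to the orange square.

turn right 48°, forward 5.2 m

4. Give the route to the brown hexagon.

turn left 87°, forward 10.3 m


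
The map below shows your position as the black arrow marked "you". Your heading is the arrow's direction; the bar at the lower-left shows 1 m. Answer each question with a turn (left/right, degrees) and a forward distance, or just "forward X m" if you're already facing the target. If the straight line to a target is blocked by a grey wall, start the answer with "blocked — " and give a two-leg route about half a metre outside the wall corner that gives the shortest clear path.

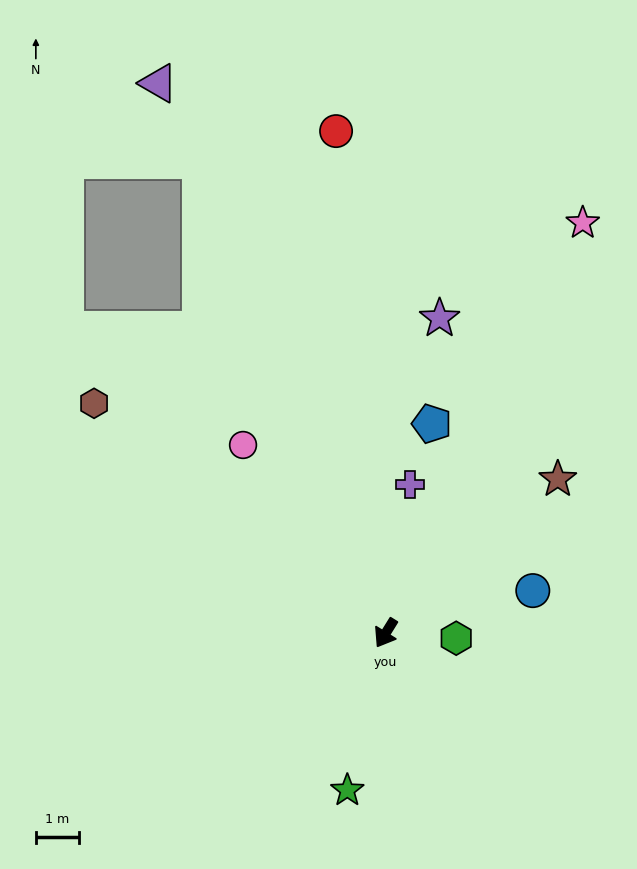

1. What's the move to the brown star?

turn left 164°, forward 5.4 m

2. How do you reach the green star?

turn left 18°, forward 3.8 m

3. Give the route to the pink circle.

turn right 111°, forward 5.5 m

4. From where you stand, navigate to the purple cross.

turn right 157°, forward 3.5 m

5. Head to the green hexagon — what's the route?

turn left 118°, forward 1.6 m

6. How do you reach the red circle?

turn right 143°, forward 11.7 m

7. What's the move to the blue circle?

turn left 138°, forward 3.6 m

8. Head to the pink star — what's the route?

turn right 174°, forward 10.6 m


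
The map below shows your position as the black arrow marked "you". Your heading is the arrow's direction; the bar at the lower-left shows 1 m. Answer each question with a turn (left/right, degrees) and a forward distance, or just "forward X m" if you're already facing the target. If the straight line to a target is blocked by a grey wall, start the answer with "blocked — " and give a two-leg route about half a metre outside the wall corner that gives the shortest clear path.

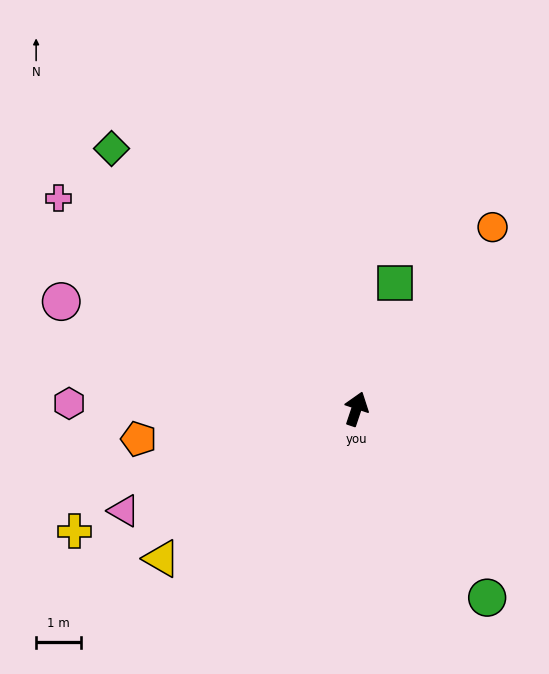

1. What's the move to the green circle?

turn right 127°, forward 5.2 m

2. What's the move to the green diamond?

turn left 62°, forward 8.0 m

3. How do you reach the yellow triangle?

turn left 146°, forward 5.5 m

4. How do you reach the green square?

forward 3.0 m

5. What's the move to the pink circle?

turn left 88°, forward 7.0 m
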